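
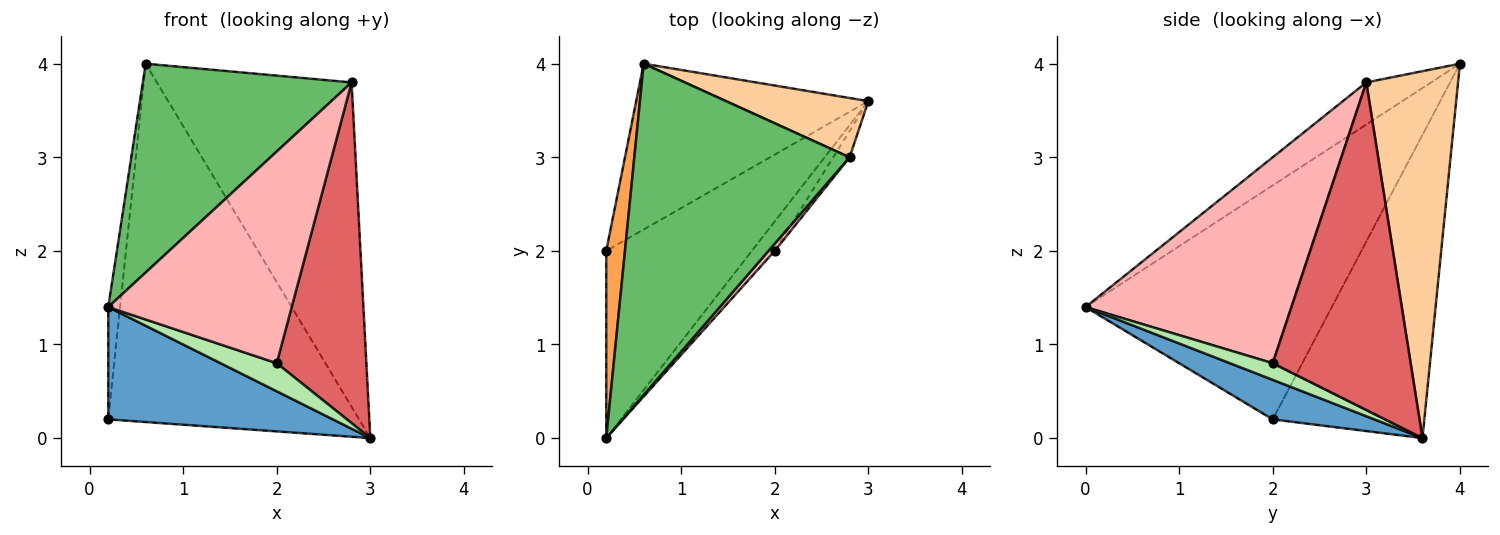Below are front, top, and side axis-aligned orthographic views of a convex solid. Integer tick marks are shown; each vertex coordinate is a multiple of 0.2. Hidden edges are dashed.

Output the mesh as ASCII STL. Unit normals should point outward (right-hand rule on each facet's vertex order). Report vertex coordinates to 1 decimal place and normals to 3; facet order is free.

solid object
 facet normal 0.227 -0.501 -0.835
  outer loop
   vertex 0.2 0.0 1.4
   vertex 0.2 2.0 0.2
   vertex 3.0 3.6 0.0
  endloop
 endfacet
 facet normal -0.481 0.796 -0.368
  outer loop
   vertex 0.6 4.0 4.0
   vertex 3.0 3.6 0.0
   vertex 0.2 2.0 0.2
  endloop
 endfacet
 facet normal -0.996 0.048 0.080
  outer loop
   vertex 0.6 4.0 4.0
   vertex 0.2 2.0 0.2
   vertex 0.2 0.0 1.4
  endloop
 endfacet
 facet normal 0.421 0.893 0.163
  outer loop
   vertex 2.8 3.0 3.8
   vertex 3.0 3.6 0.0
   vertex 0.6 4.0 4.0
  endloop
 endfacet
 facet normal -0.163 -0.526 0.835
  outer loop
   vertex 2.8 3.0 3.8
   vertex 0.6 4.0 4.0
   vertex 0.2 0.0 1.4
  endloop
 endfacet
 facet normal 0.466 -0.611 -0.640
  outer loop
   vertex 2.0 2.0 0.8
   vertex 0.2 0.0 1.4
   vertex 3.0 3.6 0.0
  endloop
 endfacet
 facet normal 0.838 -0.545 -0.042
  outer loop
   vertex 2.0 2.0 0.8
   vertex 3.0 3.6 0.0
   vertex 2.8 3.0 3.8
  endloop
 endfacet
 facet normal 0.746 -0.665 0.023
  outer loop
   vertex 2.0 2.0 0.8
   vertex 2.8 3.0 3.8
   vertex 0.2 0.0 1.4
  endloop
 endfacet
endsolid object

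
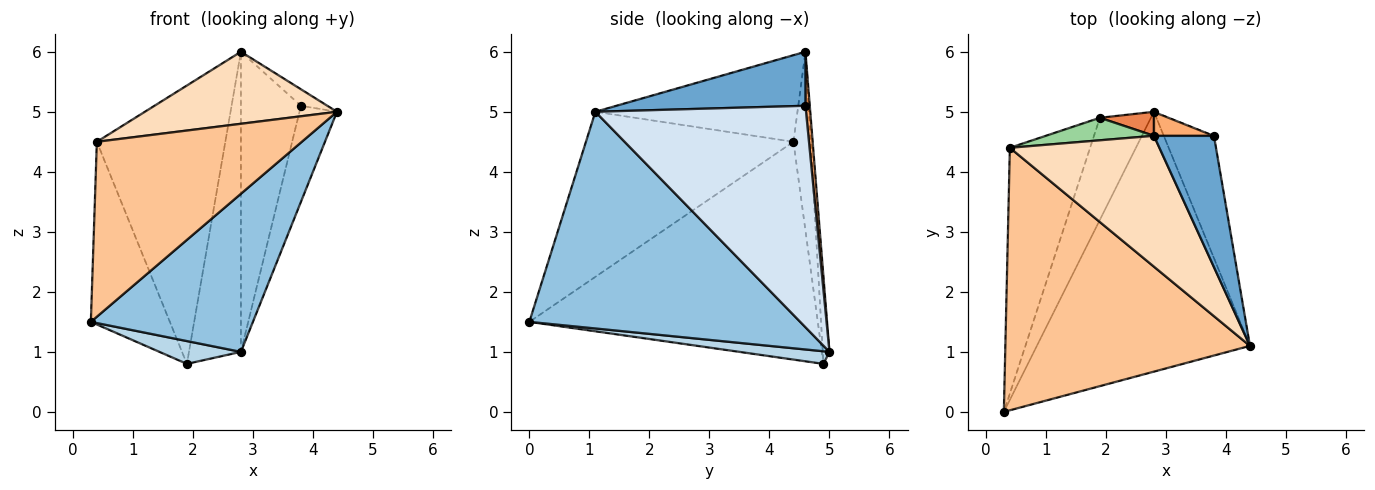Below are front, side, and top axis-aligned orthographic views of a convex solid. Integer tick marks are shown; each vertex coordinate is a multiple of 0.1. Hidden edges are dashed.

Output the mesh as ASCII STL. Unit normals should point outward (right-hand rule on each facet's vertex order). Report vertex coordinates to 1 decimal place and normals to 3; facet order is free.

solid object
 facet normal 0.666 0.093 0.740
  outer loop
   vertex 3.8 4.6 5.1
   vertex 2.8 4.6 6.0
   vertex 4.4 1.1 5.0
  endloop
 endfacet
 facet normal 0.656 -0.392 -0.645
  outer loop
   vertex 2.8 5.0 1.0
   vertex 4.4 1.1 5.0
   vertex 0.3 0.0 1.5
  endloop
 endfacet
 facet normal 0.234 -0.212 -0.949
  outer loop
   vertex 2.8 5.0 1.0
   vertex 0.3 0.0 1.5
   vertex 1.9 4.9 0.8
  endloop
 endfacet
 facet normal 0.961 0.171 -0.218
  outer loop
   vertex 2.8 5.0 1.0
   vertex 3.8 4.6 5.1
   vertex 4.4 1.1 5.0
  endloop
 endfacet
 facet normal -0.127 0.989 0.079
  outer loop
   vertex 2.8 5.0 1.0
   vertex 1.9 4.9 0.8
   vertex 2.8 4.6 6.0
  endloop
 endfacet
 facet normal 0.072 0.994 0.080
  outer loop
   vertex 2.8 5.0 1.0
   vertex 2.8 4.6 6.0
   vertex 3.8 4.6 5.1
  endloop
 endfacet
 facet normal -0.490 -0.484 0.726
  outer loop
   vertex 0.4 4.4 4.5
   vertex 0.3 0.0 1.5
   vertex 4.4 1.1 5.0
  endloop
 endfacet
 facet normal -0.452 -0.430 0.781
  outer loop
   vertex 0.4 4.4 4.5
   vertex 4.4 1.1 5.0
   vertex 2.8 4.6 6.0
  endloop
 endfacet
 facet normal -0.909 0.249 -0.335
  outer loop
   vertex 0.4 4.4 4.5
   vertex 1.9 4.9 0.8
   vertex 0.3 0.0 1.5
  endloop
 endfacet
 facet normal -0.132 0.988 0.080
  outer loop
   vertex 0.4 4.4 4.5
   vertex 2.8 4.6 6.0
   vertex 1.9 4.9 0.8
  endloop
 endfacet
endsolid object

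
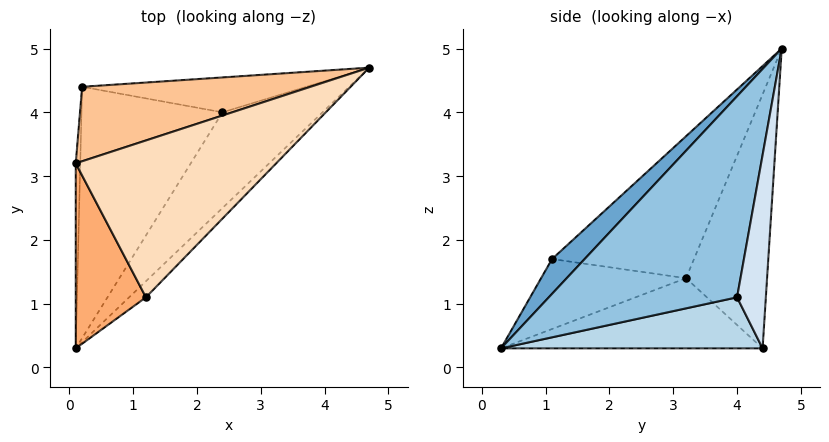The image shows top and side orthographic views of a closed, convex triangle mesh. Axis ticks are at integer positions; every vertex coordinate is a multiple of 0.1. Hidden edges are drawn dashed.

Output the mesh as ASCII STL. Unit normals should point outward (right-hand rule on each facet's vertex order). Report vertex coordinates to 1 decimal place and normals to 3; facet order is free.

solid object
 facet normal 0.813 -0.430 -0.393
  outer loop
   vertex 1.2 1.1 1.7
   vertex 0.1 0.3 0.3
   vertex 4.7 4.7 5.0
  endloop
 endfacet
 facet normal 0.813 -0.418 -0.405
  outer loop
   vertex 2.4 4.0 1.1
   vertex 4.7 4.7 5.0
   vertex 0.1 0.3 0.3
  endloop
 endfacet
 facet normal 0.340 -0.008 -0.940
  outer loop
   vertex 2.4 4.0 1.1
   vertex 0.1 0.3 0.3
   vertex 0.2 4.4 0.3
  endloop
 endfacet
 facet normal 0.283 0.901 -0.329
  outer loop
   vertex 2.4 4.0 1.1
   vertex 0.2 4.4 0.3
   vertex 4.7 4.7 5.0
  endloop
 endfacet
 facet normal -0.998 0.024 -0.064
  outer loop
   vertex 0.1 3.2 1.4
   vertex 0.2 4.4 0.3
   vertex 0.1 0.3 0.3
  endloop
 endfacet
 facet normal -0.682 -0.259 0.684
  outer loop
   vertex 0.1 3.2 1.4
   vertex 0.1 0.3 0.3
   vertex 1.2 1.1 1.7
  endloop
 endfacet
 facet normal -0.616 0.559 0.554
  outer loop
   vertex 0.1 3.2 1.4
   vertex 4.7 4.7 5.0
   vertex 0.2 4.4 0.3
  endloop
 endfacet
 facet normal -0.568 -0.183 0.802
  outer loop
   vertex 0.1 3.2 1.4
   vertex 1.2 1.1 1.7
   vertex 4.7 4.7 5.0
  endloop
 endfacet
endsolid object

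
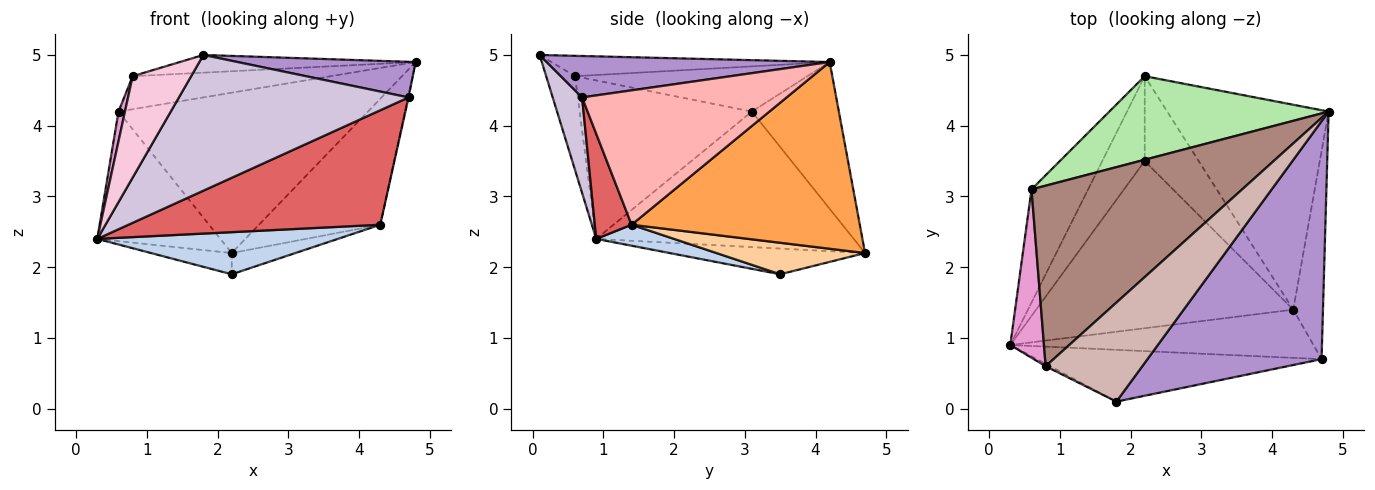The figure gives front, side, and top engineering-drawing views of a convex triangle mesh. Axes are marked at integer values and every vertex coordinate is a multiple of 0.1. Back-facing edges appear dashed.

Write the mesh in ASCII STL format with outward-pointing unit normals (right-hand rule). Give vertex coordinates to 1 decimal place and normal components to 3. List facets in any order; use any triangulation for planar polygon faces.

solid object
 facet normal -0.506 0.209 -0.837
  outer loop
   vertex 2.2 3.5 1.9
   vertex 0.3 0.9 2.4
   vertex 2.2 4.7 2.2
  endloop
 endfacet
 facet normal 0.079 -0.243 -0.967
  outer loop
   vertex 4.3 1.4 2.6
   vertex 0.3 0.9 2.4
   vertex 2.2 3.5 1.9
  endloop
 endfacet
 facet normal 0.702 0.373 -0.607
  outer loop
   vertex 4.3 1.4 2.6
   vertex 2.2 4.7 2.2
   vertex 4.8 4.2 4.9
  endloop
 endfacet
 facet normal 0.493 0.211 -0.844
  outer loop
   vertex 4.3 1.4 2.6
   vertex 2.2 3.5 1.9
   vertex 2.2 4.7 2.2
  endloop
 endfacet
 facet normal -0.844 0.404 -0.353
  outer loop
   vertex 0.6 3.1 4.2
   vertex 2.2 4.7 2.2
   vertex 0.3 0.9 2.4
  endloop
 endfacet
 facet normal -0.295 0.847 0.441
  outer loop
   vertex 0.6 3.1 4.2
   vertex 4.8 4.2 4.9
   vertex 2.2 4.7 2.2
  endloop
 endfacet
 facet normal 0.133 -0.913 -0.385
  outer loop
   vertex 4.7 0.7 4.4
   vertex 0.3 0.9 2.4
   vertex 4.3 1.4 2.6
  endloop
 endfacet
 facet normal 0.976 0.003 -0.216
  outer loop
   vertex 4.7 0.7 4.4
   vertex 4.3 1.4 2.6
   vertex 4.8 4.2 4.9
  endloop
 endfacet
 facet normal 0.229 -0.144 0.963
  outer loop
   vertex 1.8 0.1 5.0
   vertex 4.7 0.7 4.4
   vertex 4.8 4.2 4.9
  endloop
 endfacet
 facet normal 0.119 -0.928 -0.354
  outer loop
   vertex 1.8 0.1 5.0
   vertex 0.3 0.9 2.4
   vertex 4.7 0.7 4.4
  endloop
 endfacet
 facet normal -0.207 0.176 0.962
  outer loop
   vertex 0.8 0.6 4.7
   vertex 4.8 4.2 4.9
   vertex 0.6 3.1 4.2
  endloop
 endfacet
 facet normal -0.203 0.172 0.964
  outer loop
   vertex 0.8 0.6 4.7
   vertex 1.8 0.1 5.0
   vertex 4.8 4.2 4.9
  endloop
 endfacet
 facet normal -0.978 -0.037 0.208
  outer loop
   vertex 0.8 0.6 4.7
   vertex 0.6 3.1 4.2
   vertex 0.3 0.9 2.4
  endloop
 endfacet
 facet normal -0.442 -0.897 -0.021
  outer loop
   vertex 0.8 0.6 4.7
   vertex 0.3 0.9 2.4
   vertex 1.8 0.1 5.0
  endloop
 endfacet
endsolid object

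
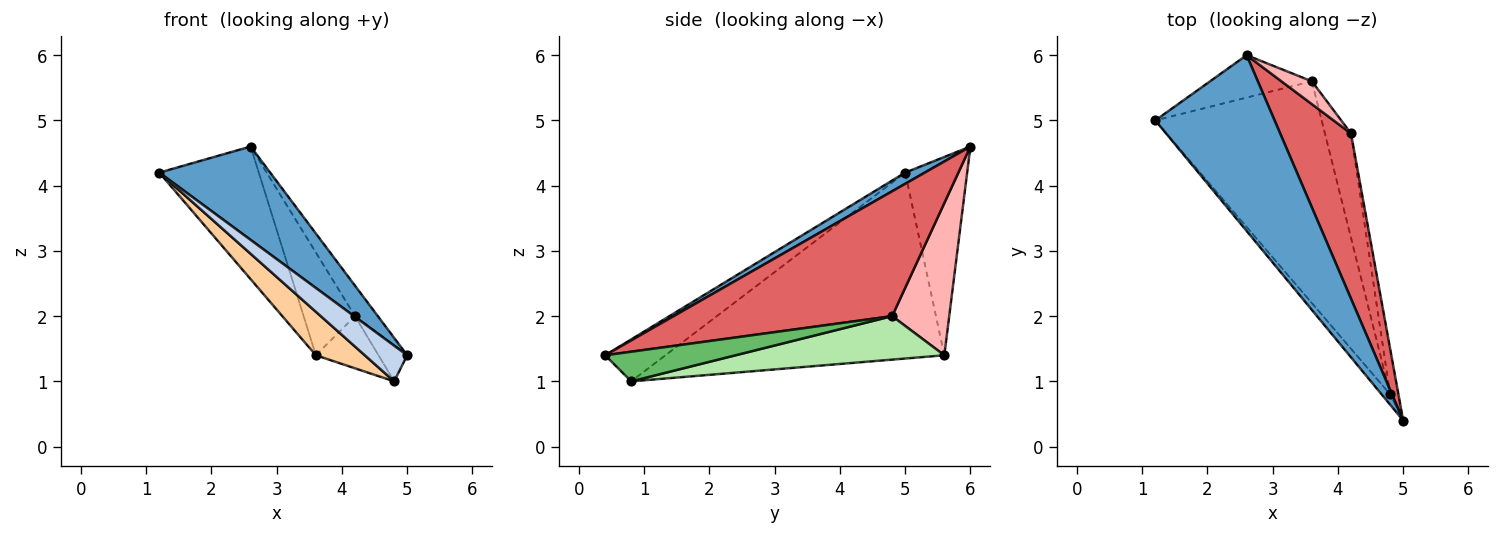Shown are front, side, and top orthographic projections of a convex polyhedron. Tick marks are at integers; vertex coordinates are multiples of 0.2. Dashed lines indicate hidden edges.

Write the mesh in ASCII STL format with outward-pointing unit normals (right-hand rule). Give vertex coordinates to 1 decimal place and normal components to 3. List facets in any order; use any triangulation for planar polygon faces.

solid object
 facet normal 0.083 -0.468 0.880
  outer loop
   vertex 2.6 6.0 4.6
   vertex 1.2 5.0 4.2
   vertex 5.0 0.4 1.4
  endloop
 endfacet
 facet normal -0.807 -0.567 -0.164
  outer loop
   vertex 4.8 0.8 1.0
   vertex 5.0 0.4 1.4
   vertex 1.2 5.0 4.2
  endloop
 endfacet
 facet normal -0.510 0.819 -0.262
  outer loop
   vertex 3.6 5.6 1.4
   vertex 1.2 5.0 4.2
   vertex 2.6 6.0 4.6
  endloop
 endfacet
 facet normal -0.739 -0.130 -0.661
  outer loop
   vertex 3.6 5.6 1.4
   vertex 4.8 0.8 1.0
   vertex 1.2 5.0 4.2
  endloop
 endfacet
 facet normal 0.942 0.207 -0.264
  outer loop
   vertex 4.2 4.8 2.0
   vertex 5.0 0.4 1.4
   vertex 4.8 0.8 1.0
  endloop
 endfacet
 facet normal 0.830 0.249 -0.498
  outer loop
   vertex 4.2 4.8 2.0
   vertex 4.8 0.8 1.0
   vertex 3.6 5.6 1.4
  endloop
 endfacet
 facet normal 0.866 0.091 0.491
  outer loop
   vertex 4.2 4.8 2.0
   vertex 2.6 6.0 4.6
   vertex 5.0 0.4 1.4
  endloop
 endfacet
 facet normal 0.735 0.662 0.147
  outer loop
   vertex 4.2 4.8 2.0
   vertex 3.6 5.6 1.4
   vertex 2.6 6.0 4.6
  endloop
 endfacet
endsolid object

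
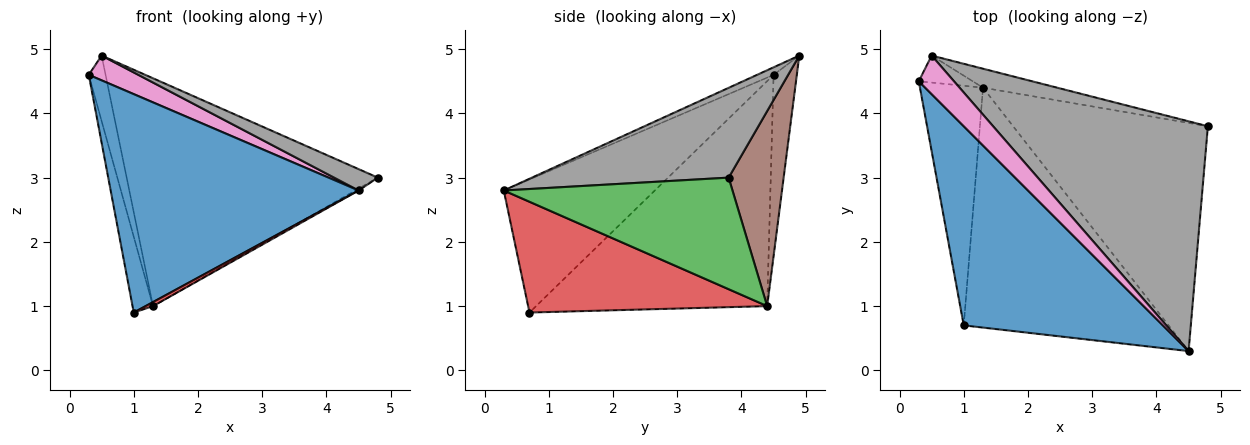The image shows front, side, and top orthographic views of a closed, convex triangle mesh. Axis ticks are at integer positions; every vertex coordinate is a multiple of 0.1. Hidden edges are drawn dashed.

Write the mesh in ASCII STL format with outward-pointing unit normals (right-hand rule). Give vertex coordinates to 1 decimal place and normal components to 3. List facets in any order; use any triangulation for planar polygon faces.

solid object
 facet normal -0.411 -0.674 0.614
  outer loop
   vertex 4.5 0.3 2.8
   vertex 0.3 4.5 4.6
   vertex 1.0 0.7 0.9
  endloop
 endfacet
 facet normal -0.959 0.085 -0.269
  outer loop
   vertex 1.3 4.4 1.0
   vertex 1.0 0.7 0.9
   vertex 0.3 4.5 4.6
  endloop
 endfacet
 facet normal 0.497 0.007 -0.868
  outer loop
   vertex 1.3 4.4 1.0
   vertex 4.8 3.8 3.0
   vertex 4.5 0.3 2.8
  endloop
 endfacet
 facet normal 0.476 -0.015 -0.879
  outer loop
   vertex 1.3 4.4 1.0
   vertex 4.5 0.3 2.8
   vertex 1.0 0.7 0.9
  endloop
 endfacet
 facet normal -0.788 0.570 -0.235
  outer loop
   vertex 0.5 4.9 4.9
   vertex 1.3 4.4 1.0
   vertex 0.3 4.5 4.6
  endloop
 endfacet
 facet normal 0.213 0.974 -0.081
  outer loop
   vertex 0.5 4.9 4.9
   vertex 4.8 3.8 3.0
   vertex 1.3 4.4 1.0
  endloop
 endfacet
 facet normal -0.177 -0.532 0.828
  outer loop
   vertex 0.5 4.9 4.9
   vertex 0.3 4.5 4.6
   vertex 4.5 0.3 2.8
  endloop
 endfacet
 facet normal 0.384 -0.085 0.919
  outer loop
   vertex 0.5 4.9 4.9
   vertex 4.5 0.3 2.8
   vertex 4.8 3.8 3.0
  endloop
 endfacet
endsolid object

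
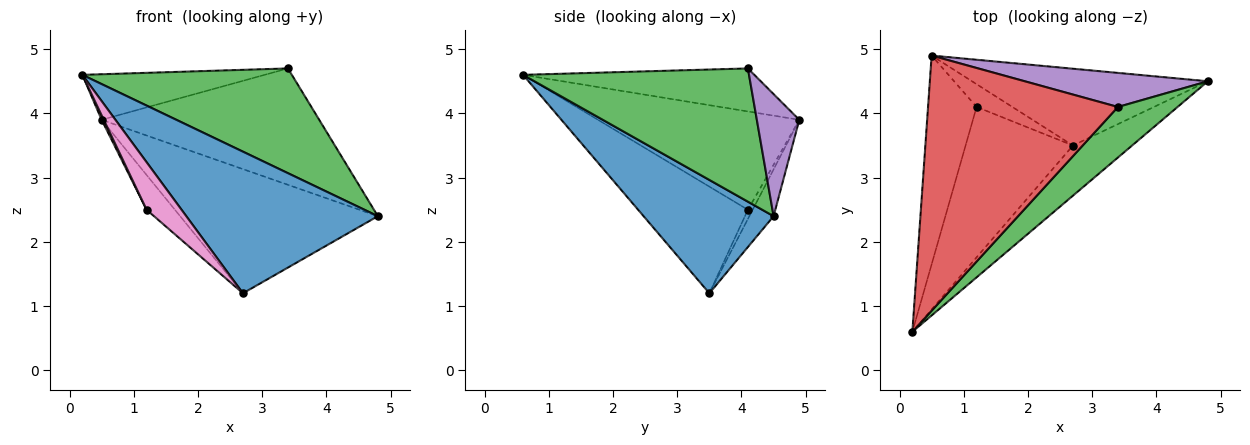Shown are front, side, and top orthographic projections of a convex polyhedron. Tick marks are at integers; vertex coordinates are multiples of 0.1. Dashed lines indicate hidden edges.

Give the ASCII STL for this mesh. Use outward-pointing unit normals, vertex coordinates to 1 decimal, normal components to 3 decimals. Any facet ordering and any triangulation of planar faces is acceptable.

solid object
 facet normal 0.539 -0.794 -0.281
  outer loop
   vertex 2.7 3.5 1.2
   vertex 4.8 4.5 2.4
   vertex 0.2 0.6 4.6
  endloop
 endfacet
 facet normal -0.104 0.846 -0.523
  outer loop
   vertex 2.7 3.5 1.2
   vertex 0.5 4.9 3.9
   vertex 4.8 4.5 2.4
  endloop
 endfacet
 facet normal 0.697 -0.646 0.312
  outer loop
   vertex 3.4 4.1 4.7
   vertex 0.2 0.6 4.6
   vertex 4.8 4.5 2.4
  endloop
 endfacet
 facet normal -0.218 0.172 0.961
  outer loop
   vertex 3.4 4.1 4.7
   vertex 0.5 4.9 3.9
   vertex 0.2 0.6 4.6
  endloop
 endfacet
 facet normal 0.184 0.943 0.276
  outer loop
   vertex 3.4 4.1 4.7
   vertex 4.8 4.5 2.4
   vertex 0.5 4.9 3.9
  endloop
 endfacet
 facet normal -0.897 -0.010 -0.443
  outer loop
   vertex 1.2 4.1 2.5
   vertex 0.2 0.6 4.6
   vertex 0.5 4.9 3.9
  endloop
 endfacet
 facet normal -0.688 -0.219 -0.692
  outer loop
   vertex 1.2 4.1 2.5
   vertex 2.7 3.5 1.2
   vertex 0.2 0.6 4.6
  endloop
 endfacet
 facet normal -0.139 0.828 -0.543
  outer loop
   vertex 1.2 4.1 2.5
   vertex 0.5 4.9 3.9
   vertex 2.7 3.5 1.2
  endloop
 endfacet
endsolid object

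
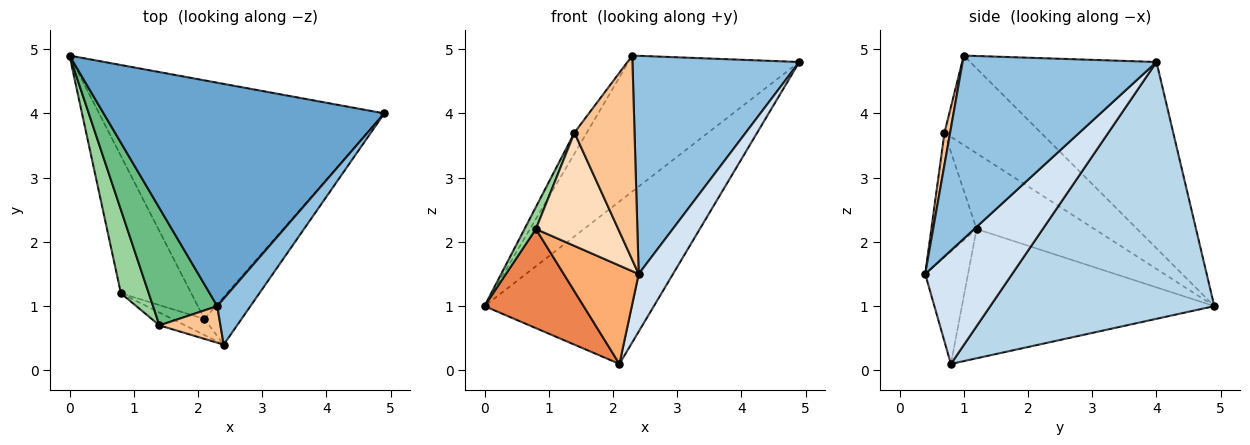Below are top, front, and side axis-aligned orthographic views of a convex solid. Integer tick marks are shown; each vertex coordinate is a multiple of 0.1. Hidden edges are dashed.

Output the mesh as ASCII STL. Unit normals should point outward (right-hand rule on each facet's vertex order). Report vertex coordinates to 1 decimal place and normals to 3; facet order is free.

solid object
 facet normal -0.493 0.452 0.743
  outer loop
   vertex 2.3 1.0 4.9
   vertex 4.9 4.0 4.8
   vertex 0.0 4.9 1.0
  endloop
 endfacet
 facet normal 0.751 -0.646 0.136
  outer loop
   vertex 2.3 1.0 4.9
   vertex 2.4 0.4 1.5
   vertex 4.9 4.0 4.8
  endloop
 endfacet
 facet normal 0.597 0.451 -0.663
  outer loop
   vertex 2.1 0.8 0.1
   vertex 0.0 4.9 1.0
   vertex 4.9 4.0 4.8
  endloop
 endfacet
 facet normal 0.890 -0.351 -0.291
  outer loop
   vertex 2.1 0.8 0.1
   vertex 4.9 4.0 4.8
   vertex 2.4 0.4 1.5
  endloop
 endfacet
 facet normal -0.830 -0.326 -0.452
  outer loop
   vertex 2.1 0.8 0.1
   vertex 0.8 1.2 2.2
   vertex 0.0 4.9 1.0
  endloop
 endfacet
 facet normal -0.491 -0.860 -0.140
  outer loop
   vertex 2.1 0.8 0.1
   vertex 2.4 0.4 1.5
   vertex 0.8 1.2 2.2
  endloop
 endfacet
 facet normal 0.092 -0.980 0.176
  outer loop
   vertex 1.4 0.7 3.7
   vertex 2.4 0.4 1.5
   vertex 2.3 1.0 4.9
  endloop
 endfacet
 facet normal -0.479 -0.872 -0.099
  outer loop
   vertex 1.4 0.7 3.7
   vertex 0.8 1.2 2.2
   vertex 2.4 0.4 1.5
  endloop
 endfacet
 facet normal -0.808 0.104 0.580
  outer loop
   vertex 1.4 0.7 3.7
   vertex 2.3 1.0 4.9
   vertex 0.0 4.9 1.0
  endloop
 endfacet
 facet normal -0.935 -0.091 0.344
  outer loop
   vertex 1.4 0.7 3.7
   vertex 0.0 4.9 1.0
   vertex 0.8 1.2 2.2
  endloop
 endfacet
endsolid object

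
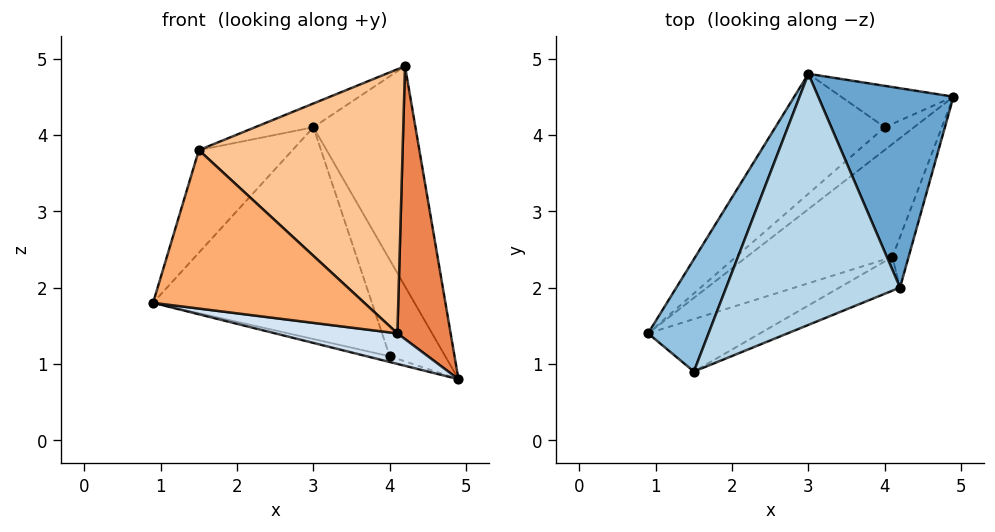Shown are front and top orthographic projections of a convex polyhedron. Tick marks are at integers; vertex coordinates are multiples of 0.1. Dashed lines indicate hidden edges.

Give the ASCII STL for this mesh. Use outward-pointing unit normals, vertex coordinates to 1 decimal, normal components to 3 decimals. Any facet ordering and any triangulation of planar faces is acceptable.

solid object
 facet normal 0.789 0.456 0.413
  outer loop
   vertex 3.0 4.8 4.1
   vertex 4.2 2.0 4.9
   vertex 4.9 4.5 0.8
  endloop
 endfacet
 facet normal -0.885 0.314 0.344
  outer loop
   vertex 1.5 0.9 3.8
   vertex 3.0 4.8 4.1
   vertex 0.9 1.4 1.8
  endloop
 endfacet
 facet normal -0.406 0.086 0.910
  outer loop
   vertex 1.5 0.9 3.8
   vertex 4.2 2.0 4.9
   vertex 3.0 4.8 4.1
  endloop
 endfacet
 facet normal -0.039 -0.261 -0.965
  outer loop
   vertex 4.1 2.4 1.4
   vertex 0.9 1.4 1.8
   vertex 4.9 4.5 0.8
  endloop
 endfacet
 facet normal 0.926 -0.372 -0.069
  outer loop
   vertex 4.1 2.4 1.4
   vertex 4.9 4.5 0.8
   vertex 4.2 2.0 4.9
  endloop
 endfacet
 facet normal 0.249 -0.919 -0.305
  outer loop
   vertex 4.1 2.4 1.4
   vertex 1.5 0.9 3.8
   vertex 0.9 1.4 1.8
  endloop
 endfacet
 facet normal 0.415 -0.903 -0.115
  outer loop
   vertex 4.1 2.4 1.4
   vertex 4.2 2.0 4.9
   vertex 1.5 0.9 3.8
  endloop
 endfacet
 facet normal -0.396 0.224 -0.890
  outer loop
   vertex 4.0 4.1 1.1
   vertex 4.9 4.5 0.8
   vertex 0.9 1.4 1.8
  endloop
 endfacet
 facet normal -0.656 0.657 -0.372
  outer loop
   vertex 4.0 4.1 1.1
   vertex 0.9 1.4 1.8
   vertex 3.0 4.8 4.1
  endloop
 endfacet
 facet normal -0.475 0.809 -0.347
  outer loop
   vertex 4.0 4.1 1.1
   vertex 3.0 4.8 4.1
   vertex 4.9 4.5 0.8
  endloop
 endfacet
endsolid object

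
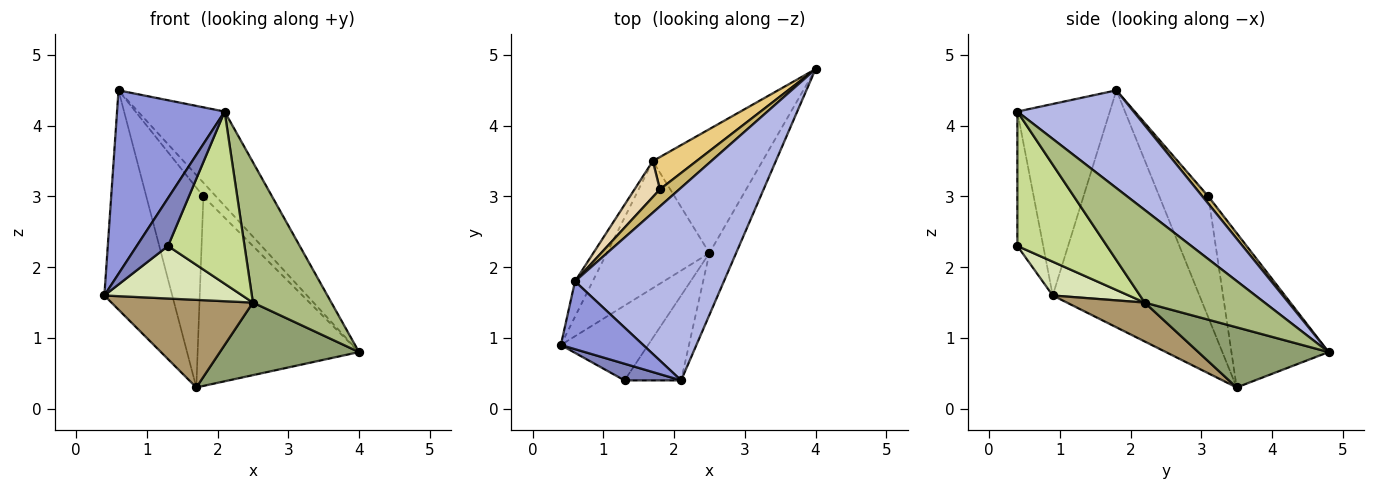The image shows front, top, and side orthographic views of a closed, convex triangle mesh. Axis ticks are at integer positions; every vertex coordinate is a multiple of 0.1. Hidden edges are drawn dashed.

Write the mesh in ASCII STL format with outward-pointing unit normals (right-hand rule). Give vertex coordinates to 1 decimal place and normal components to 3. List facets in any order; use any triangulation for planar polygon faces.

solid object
 facet normal -0.905 0.419 -0.068
  outer loop
   vertex 1.7 3.5 0.3
   vertex 0.4 0.9 1.6
   vertex 0.6 1.8 4.5
  endloop
 endfacet
 facet normal -0.615 -0.745 0.259
  outer loop
   vertex 2.1 0.4 4.2
   vertex 0.4 0.9 1.6
   vertex 1.3 0.4 2.3
  endloop
 endfacet
 facet normal -0.628 -0.730 0.270
  outer loop
   vertex 2.1 0.4 4.2
   vertex 0.6 1.8 4.5
   vertex 0.4 0.9 1.6
  endloop
 endfacet
 facet normal 0.508 0.379 0.774
  outer loop
   vertex 2.1 0.4 4.2
   vertex 4.0 4.8 0.8
   vertex 0.6 1.8 4.5
  endloop
 endfacet
 facet normal 0.428 -0.457 -0.780
  outer loop
   vertex 2.5 2.2 1.5
   vertex 1.7 3.5 0.3
   vertex 4.0 4.8 0.8
  endloop
 endfacet
 facet normal 0.813 -0.532 -0.234
  outer loop
   vertex 2.5 2.2 1.5
   vertex 4.0 4.8 0.8
   vertex 2.1 0.4 4.2
  endloop
 endfacet
 facet normal 0.724 -0.618 -0.305
  outer loop
   vertex 2.5 2.2 1.5
   vertex 2.1 0.4 4.2
   vertex 1.3 0.4 2.3
  endloop
 endfacet
 facet normal 0.302 -0.548 -0.780
  outer loop
   vertex 2.5 2.2 1.5
   vertex 1.3 0.4 2.3
   vertex 0.4 0.9 1.6
  endloop
 endfacet
 facet normal 0.298 -0.542 -0.786
  outer loop
   vertex 2.5 2.2 1.5
   vertex 0.4 0.9 1.6
   vertex 1.7 3.5 0.3
  endloop
 endfacet
 facet normal 0.283 0.601 0.747
  outer loop
   vertex 1.8 3.1 3.0
   vertex 0.6 1.8 4.5
   vertex 4.0 4.8 0.8
  endloop
 endfacet
 facet normal -0.511 0.848 0.144
  outer loop
   vertex 1.8 3.1 3.0
   vertex 4.0 4.8 0.8
   vertex 1.7 3.5 0.3
  endloop
 endfacet
 facet normal -0.645 0.752 0.135
  outer loop
   vertex 1.8 3.1 3.0
   vertex 1.7 3.5 0.3
   vertex 0.6 1.8 4.5
  endloop
 endfacet
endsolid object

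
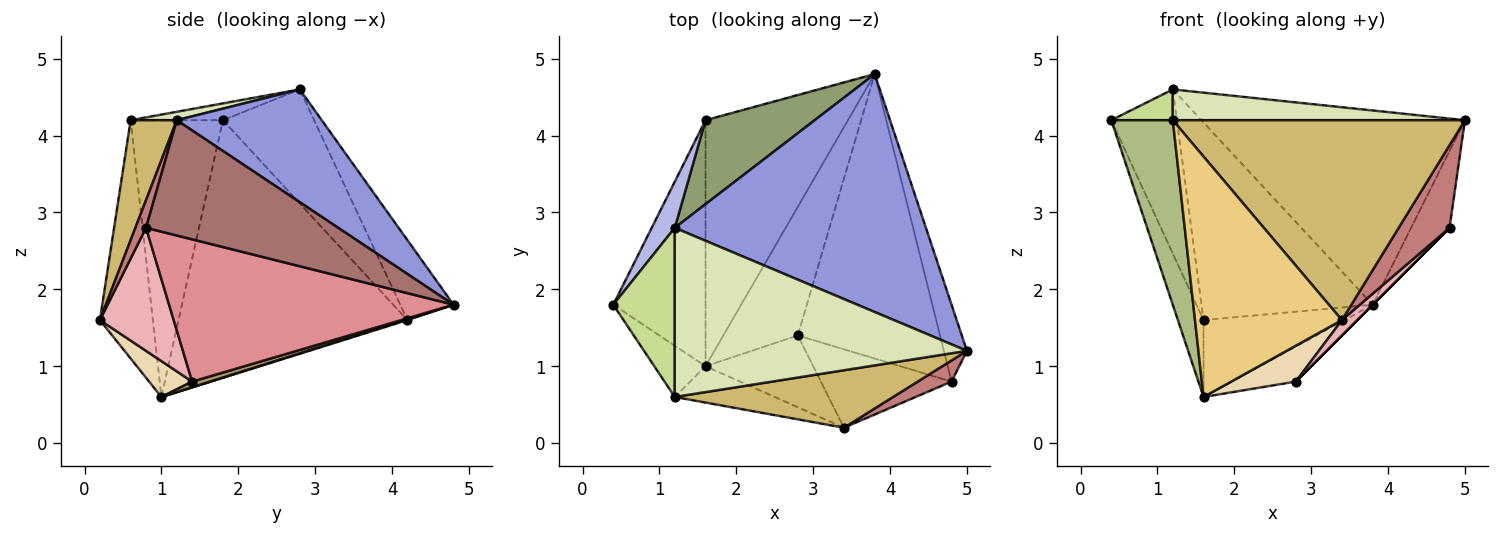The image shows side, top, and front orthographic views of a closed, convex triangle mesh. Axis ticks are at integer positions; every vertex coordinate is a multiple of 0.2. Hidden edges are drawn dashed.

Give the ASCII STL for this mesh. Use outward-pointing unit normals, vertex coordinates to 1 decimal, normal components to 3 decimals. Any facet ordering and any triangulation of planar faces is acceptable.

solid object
 facet normal -0.936 0.105 -0.335
  outer loop
   vertex 1.6 4.2 1.6
   vertex 1.6 1.0 0.6
   vertex 0.4 1.8 4.2
  endloop
 endfacet
 facet normal 0.005 0.298 -0.954
  outer loop
   vertex 1.6 4.2 1.6
   vertex 3.8 4.8 1.8
   vertex 1.6 1.0 0.6
  endloop
 endfacet
 facet normal 0.329 0.597 0.732
  outer loop
   vertex 1.2 2.8 4.6
   vertex 5.0 1.2 4.2
   vertex 3.8 4.8 1.8
  endloop
 endfacet
 facet normal -0.801 0.576 0.162
  outer loop
   vertex 1.2 2.8 4.6
   vertex 1.6 4.2 1.6
   vertex 0.4 1.8 4.2
  endloop
 endfacet
 facet normal -0.275 0.885 0.376
  outer loop
   vertex 1.2 2.8 4.6
   vertex 3.8 4.8 1.8
   vertex 1.6 4.2 1.6
  endloop
 endfacet
 facet normal -0.822 -0.548 -0.152
  outer loop
   vertex 1.2 0.6 4.2
   vertex 0.4 1.8 4.2
   vertex 1.6 1.0 0.6
  endloop
 endfacet
 facet normal -0.259 -0.173 0.950
  outer loop
   vertex 1.2 0.6 4.2
   vertex 1.2 2.8 4.6
   vertex 0.4 1.8 4.2
  endloop
 endfacet
 facet normal 0.028 -0.179 0.983
  outer loop
   vertex 1.2 0.6 4.2
   vertex 5.0 1.2 4.2
   vertex 1.2 2.8 4.6
  endloop
 endfacet
 facet normal 0.073 0.262 -0.962
  outer loop
   vertex 2.8 1.4 0.8
   vertex 1.6 1.0 0.6
   vertex 3.8 4.8 1.8
  endloop
 endfacet
 facet normal 0.150 -0.950 0.273
  outer loop
   vertex 3.4 0.2 1.6
   vertex 5.0 1.2 4.2
   vertex 1.2 0.6 4.2
  endloop
 endfacet
 facet normal -0.336 -0.931 -0.141
  outer loop
   vertex 3.4 0.2 1.6
   vertex 1.2 0.6 4.2
   vertex 1.6 1.0 0.6
  endloop
 endfacet
 facet normal 0.286 -0.429 -0.857
  outer loop
   vertex 3.4 0.2 1.6
   vertex 1.6 1.0 0.6
   vertex 2.8 1.4 0.8
  endloop
 endfacet
 facet normal 0.962 0.192 -0.192
  outer loop
   vertex 4.8 0.8 2.8
   vertex 3.8 4.8 1.8
   vertex 5.0 1.2 4.2
  endloop
 endfacet
 facet normal 0.199 -0.949 0.243
  outer loop
   vertex 4.8 0.8 2.8
   vertex 5.0 1.2 4.2
   vertex 3.4 0.2 1.6
  endloop
 endfacet
 facet normal 0.707 0.000 -0.707
  outer loop
   vertex 4.8 0.8 2.8
   vertex 2.8 1.4 0.8
   vertex 3.8 4.8 1.8
  endloop
 endfacet
 facet normal 0.678 -0.141 -0.721
  outer loop
   vertex 4.8 0.8 2.8
   vertex 3.4 0.2 1.6
   vertex 2.8 1.4 0.8
  endloop
 endfacet
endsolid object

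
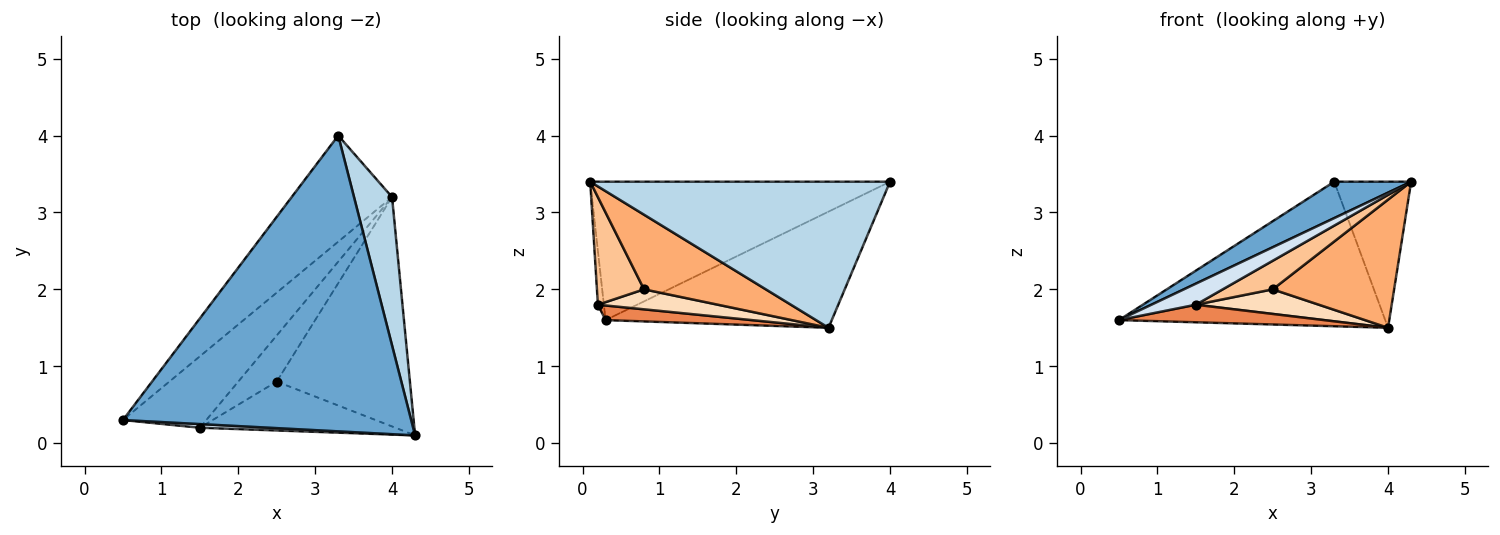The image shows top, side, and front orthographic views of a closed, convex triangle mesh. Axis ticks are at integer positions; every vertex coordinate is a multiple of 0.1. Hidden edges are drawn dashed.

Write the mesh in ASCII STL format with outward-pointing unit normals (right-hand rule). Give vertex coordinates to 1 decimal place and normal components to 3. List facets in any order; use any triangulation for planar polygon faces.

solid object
 facet normal -0.430 -0.110 0.896
  outer loop
   vertex 3.3 4.0 3.4
   vertex 0.5 0.3 1.6
   vertex 4.3 0.1 3.4
  endloop
 endfacet
 facet normal -0.565 0.665 -0.488
  outer loop
   vertex 4.0 3.2 1.5
   vertex 0.5 0.3 1.6
   vertex 3.3 4.0 3.4
  endloop
 endfacet
 facet normal 0.939 0.241 0.245
  outer loop
   vertex 4.0 3.2 1.5
   vertex 3.3 4.0 3.4
   vertex 4.3 0.1 3.4
  endloop
 endfacet
 facet normal -0.131 -0.977 0.169
  outer loop
   vertex 1.5 0.2 1.8
   vertex 4.3 0.1 3.4
   vertex 0.5 0.3 1.6
  endloop
 endfacet
 facet normal 0.168 -0.236 -0.957
  outer loop
   vertex 1.5 0.2 1.8
   vertex 0.5 0.3 1.6
   vertex 4.0 3.2 1.5
  endloop
 endfacet
 facet normal 0.440 -0.438 -0.784
  outer loop
   vertex 2.5 0.8 2.0
   vertex 4.0 3.2 1.5
   vertex 4.3 0.1 3.4
  endloop
 endfacet
 facet normal 0.429 -0.456 -0.780
  outer loop
   vertex 2.5 0.8 2.0
   vertex 4.3 0.1 3.4
   vertex 1.5 0.2 1.8
  endloop
 endfacet
 facet normal 0.417 -0.428 -0.802
  outer loop
   vertex 2.5 0.8 2.0
   vertex 1.5 0.2 1.8
   vertex 4.0 3.2 1.5
  endloop
 endfacet
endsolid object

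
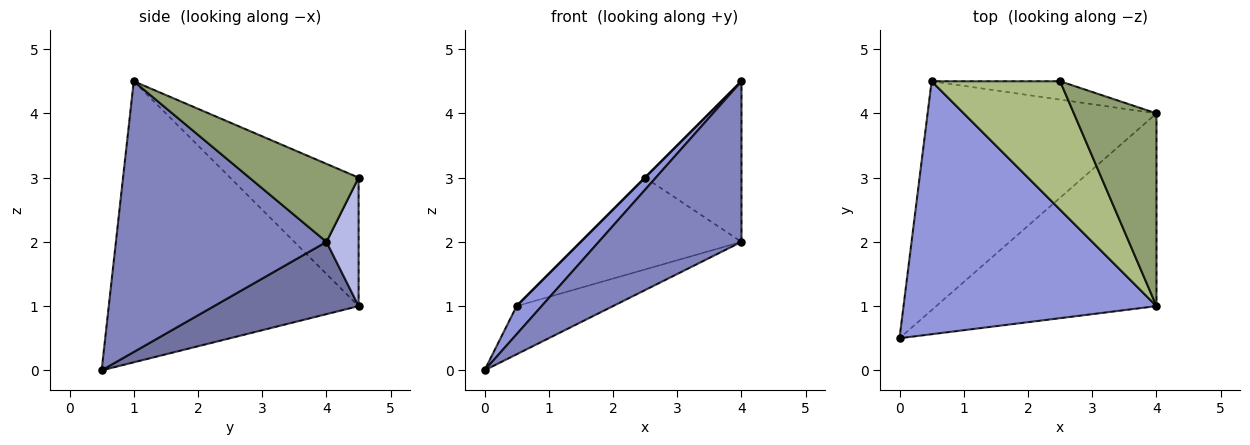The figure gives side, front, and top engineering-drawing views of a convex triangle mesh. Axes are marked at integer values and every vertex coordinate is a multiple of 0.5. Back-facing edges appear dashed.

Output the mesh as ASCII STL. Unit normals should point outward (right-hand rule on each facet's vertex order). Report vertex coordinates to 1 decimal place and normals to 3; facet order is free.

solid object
 facet normal 0.295 0.197 -0.935
  outer loop
   vertex 0.5 4.5 1.0
   vertex 4.0 4.0 2.0
   vertex 0.0 0.5 0.0
  endloop
 endfacet
 facet normal 0.687 -0.465 -0.559
  outer loop
   vertex 4.0 1.0 4.5
   vertex 0.0 0.5 0.0
   vertex 4.0 4.0 2.0
  endloop
 endfacet
 facet normal -0.741 -0.074 0.667
  outer loop
   vertex 4.0 1.0 4.5
   vertex 0.5 4.5 1.0
   vertex 0.0 0.5 0.0
  endloop
 endfacet
 facet normal 0.192 0.962 -0.192
  outer loop
   vertex 2.5 4.5 3.0
   vertex 4.0 4.0 2.0
   vertex 0.5 4.5 1.0
  endloop
 endfacet
 facet normal 0.587 0.518 0.622
  outer loop
   vertex 2.5 4.5 3.0
   vertex 4.0 1.0 4.5
   vertex 4.0 4.0 2.0
  endloop
 endfacet
 facet normal -0.707 0.000 0.707
  outer loop
   vertex 2.5 4.5 3.0
   vertex 0.5 4.5 1.0
   vertex 4.0 1.0 4.5
  endloop
 endfacet
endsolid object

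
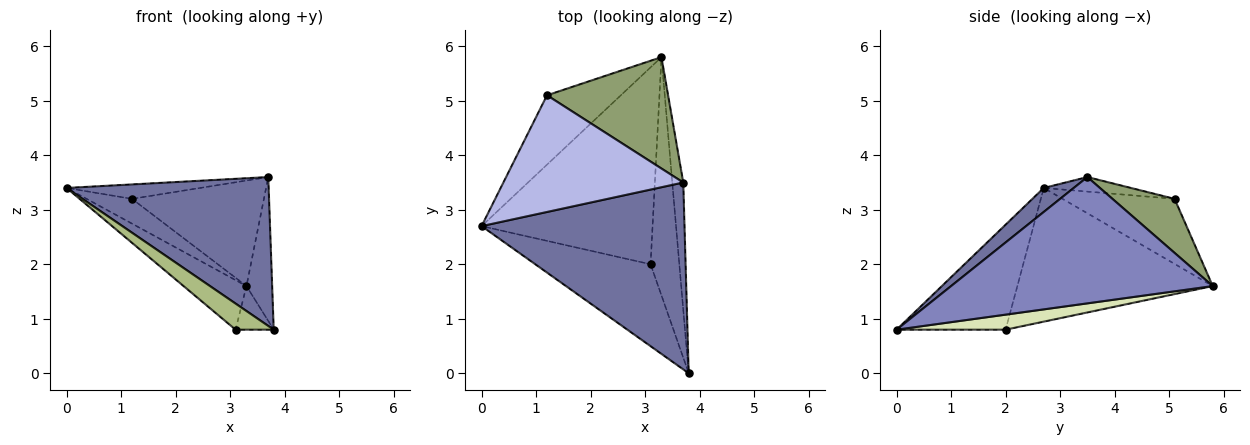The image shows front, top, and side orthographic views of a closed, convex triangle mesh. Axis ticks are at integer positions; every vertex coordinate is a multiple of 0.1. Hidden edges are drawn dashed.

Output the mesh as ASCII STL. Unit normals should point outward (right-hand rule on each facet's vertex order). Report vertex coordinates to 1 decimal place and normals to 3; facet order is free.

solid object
 facet normal 0.092 -0.620 0.779
  outer loop
   vertex 3.7 3.5 3.6
   vertex 0.0 2.7 3.4
   vertex 3.8 0.0 0.8
  endloop
 endfacet
 facet normal 0.991 0.097 -0.086
  outer loop
   vertex 3.7 3.5 3.6
   vertex 3.8 0.0 0.8
   vertex 3.3 5.8 1.6
  endloop
 endfacet
 facet normal -0.639 0.259 -0.725
  outer loop
   vertex 1.2 5.1 3.2
   vertex 3.3 5.8 1.6
   vertex 0.0 2.7 3.4
  endloop
 endfacet
 facet normal -0.080 0.122 0.989
  outer loop
   vertex 1.2 5.1 3.2
   vertex 0.0 2.7 3.4
   vertex 3.7 3.5 3.6
  endloop
 endfacet
 facet normal 0.308 0.654 0.691
  outer loop
   vertex 1.2 5.1 3.2
   vertex 3.7 3.5 3.6
   vertex 3.3 5.8 1.6
  endloop
 endfacet
 facet normal -0.655 -0.229 -0.720
  outer loop
   vertex 3.1 2.0 0.8
   vertex 3.8 0.0 0.8
   vertex 0.0 2.7 3.4
  endloop
 endfacet
 facet normal -0.604 0.194 -0.773
  outer loop
   vertex 3.1 2.0 0.8
   vertex 0.0 2.7 3.4
   vertex 3.3 5.8 1.6
  endloop
 endfacet
 facet normal 0.457 0.160 -0.875
  outer loop
   vertex 3.1 2.0 0.8
   vertex 3.3 5.8 1.6
   vertex 3.8 0.0 0.8
  endloop
 endfacet
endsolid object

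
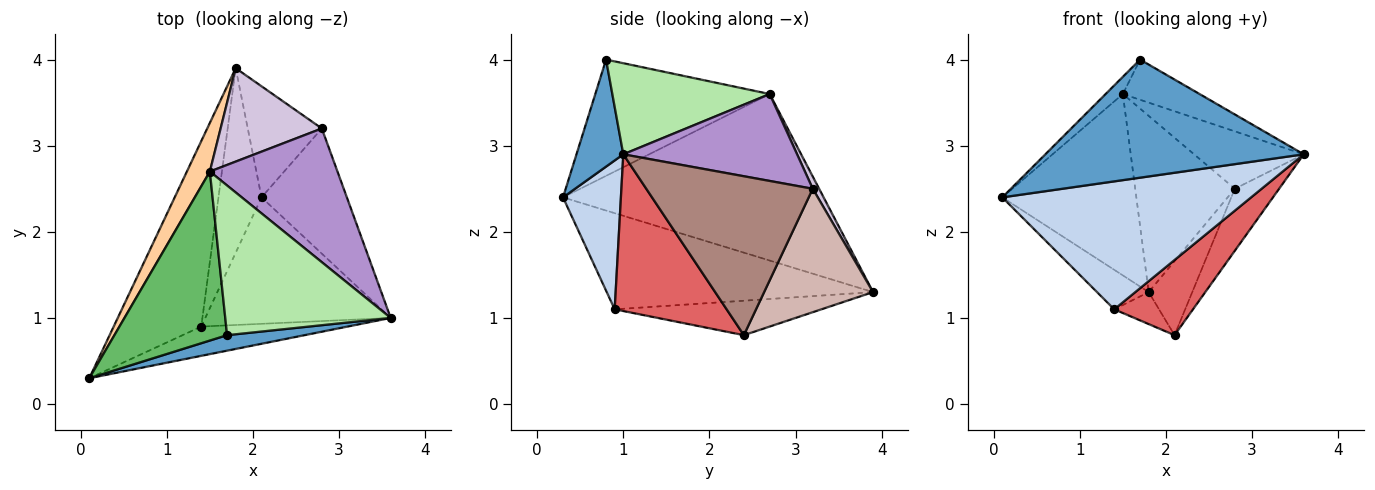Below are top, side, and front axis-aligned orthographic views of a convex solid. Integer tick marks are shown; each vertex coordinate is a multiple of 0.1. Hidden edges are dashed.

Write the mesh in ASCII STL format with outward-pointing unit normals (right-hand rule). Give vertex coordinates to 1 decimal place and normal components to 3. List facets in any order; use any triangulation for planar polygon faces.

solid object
 facet normal 0.177 -0.976 0.128
  outer loop
   vertex 1.7 0.8 4.0
   vertex 0.1 0.3 2.4
   vertex 3.6 1.0 2.9
  endloop
 endfacet
 facet normal 0.221 -0.951 -0.218
  outer loop
   vertex 1.4 0.9 1.1
   vertex 3.6 1.0 2.9
   vertex 0.1 0.3 2.4
  endloop
 endfacet
 facet normal -0.732 0.142 -0.666
  outer loop
   vertex 1.4 0.9 1.1
   vertex 0.1 0.3 2.4
   vertex 1.8 3.9 1.3
  endloop
 endfacet
 facet normal -0.883 0.454 0.122
  outer loop
   vertex 1.5 2.7 3.6
   vertex 1.8 3.9 1.3
   vertex 0.1 0.3 2.4
  endloop
 endfacet
 facet normal -0.716 0.071 0.694
  outer loop
   vertex 1.5 2.7 3.6
   vertex 0.1 0.3 2.4
   vertex 1.7 0.8 4.0
  endloop
 endfacet
 facet normal 0.470 0.229 0.853
  outer loop
   vertex 1.5 2.7 3.6
   vertex 1.7 0.8 4.0
   vertex 3.6 1.0 2.9
  endloop
 endfacet
 facet normal 0.588 -0.413 -0.695
  outer loop
   vertex 2.1 2.4 0.8
   vertex 3.6 1.0 2.9
   vertex 1.4 0.9 1.1
  endloop
 endfacet
 facet normal -0.619 0.134 -0.774
  outer loop
   vertex 2.1 2.4 0.8
   vertex 1.4 0.9 1.1
   vertex 1.8 3.9 1.3
  endloop
 endfacet
 facet normal 0.530 0.335 0.779
  outer loop
   vertex 2.8 3.2 2.5
   vertex 1.5 2.7 3.6
   vertex 3.6 1.0 2.9
  endloop
 endfacet
 facet normal 0.056 0.882 0.468
  outer loop
   vertex 2.8 3.2 2.5
   vertex 1.8 3.9 1.3
   vertex 1.5 2.7 3.6
  endloop
 endfacet
 facet normal 0.858 0.228 -0.461
  outer loop
   vertex 2.8 3.2 2.5
   vertex 3.6 1.0 2.9
   vertex 2.1 2.4 0.8
  endloop
 endfacet
 facet normal 0.811 0.324 -0.487
  outer loop
   vertex 2.8 3.2 2.5
   vertex 2.1 2.4 0.8
   vertex 1.8 3.9 1.3
  endloop
 endfacet
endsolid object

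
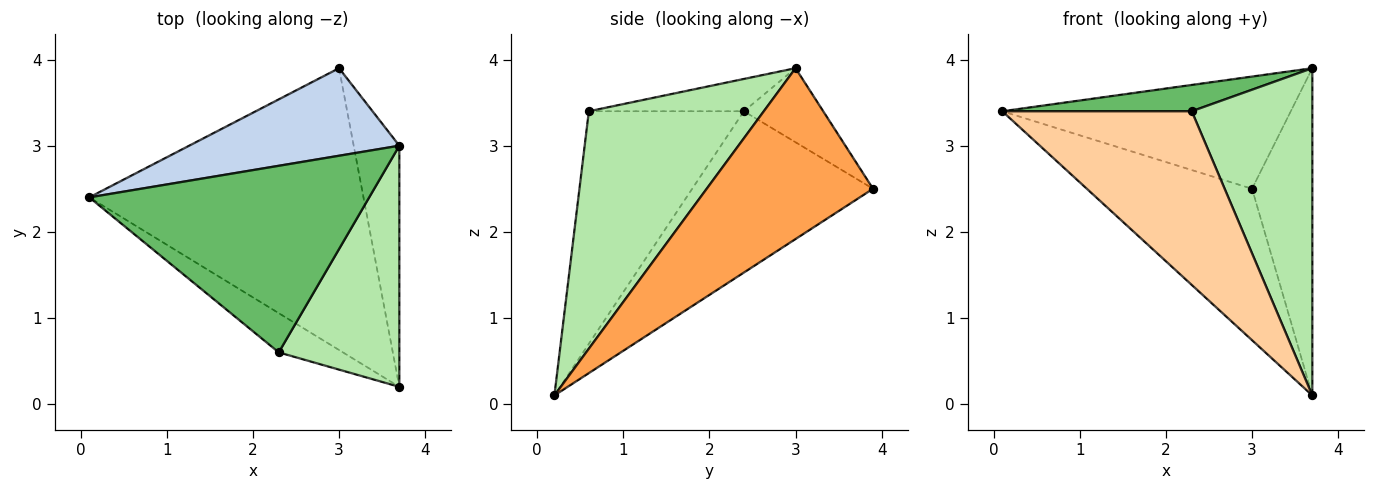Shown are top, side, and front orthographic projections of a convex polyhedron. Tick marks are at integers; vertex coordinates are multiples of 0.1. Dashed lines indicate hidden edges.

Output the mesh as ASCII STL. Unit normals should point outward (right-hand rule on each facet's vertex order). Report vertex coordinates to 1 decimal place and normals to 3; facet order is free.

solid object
 facet normal -0.460 0.420 -0.782
  outer loop
   vertex 3.0 3.9 2.5
   vertex 3.7 0.2 0.1
   vertex 0.1 2.4 3.4
  endloop
 endfacet
 facet normal -0.212 0.770 0.601
  outer loop
   vertex 3.7 3.0 3.9
   vertex 3.0 3.9 2.5
   vertex 0.1 2.4 3.4
  endloop
 endfacet
 facet normal 0.912 0.330 -0.243
  outer loop
   vertex 3.7 3.0 3.9
   vertex 3.7 0.2 0.1
   vertex 3.0 3.9 2.5
  endloop
 endfacet
 facet normal -0.624 -0.762 -0.172
  outer loop
   vertex 2.3 0.6 3.4
   vertex 0.1 2.4 3.4
   vertex 3.7 0.2 0.1
  endloop
 endfacet
 facet normal -0.114 -0.139 0.984
  outer loop
   vertex 2.3 0.6 3.4
   vertex 3.7 3.0 3.9
   vertex 0.1 2.4 3.4
  endloop
 endfacet
 facet normal 0.760 -0.524 0.386
  outer loop
   vertex 2.3 0.6 3.4
   vertex 3.7 0.2 0.1
   vertex 3.7 3.0 3.9
  endloop
 endfacet
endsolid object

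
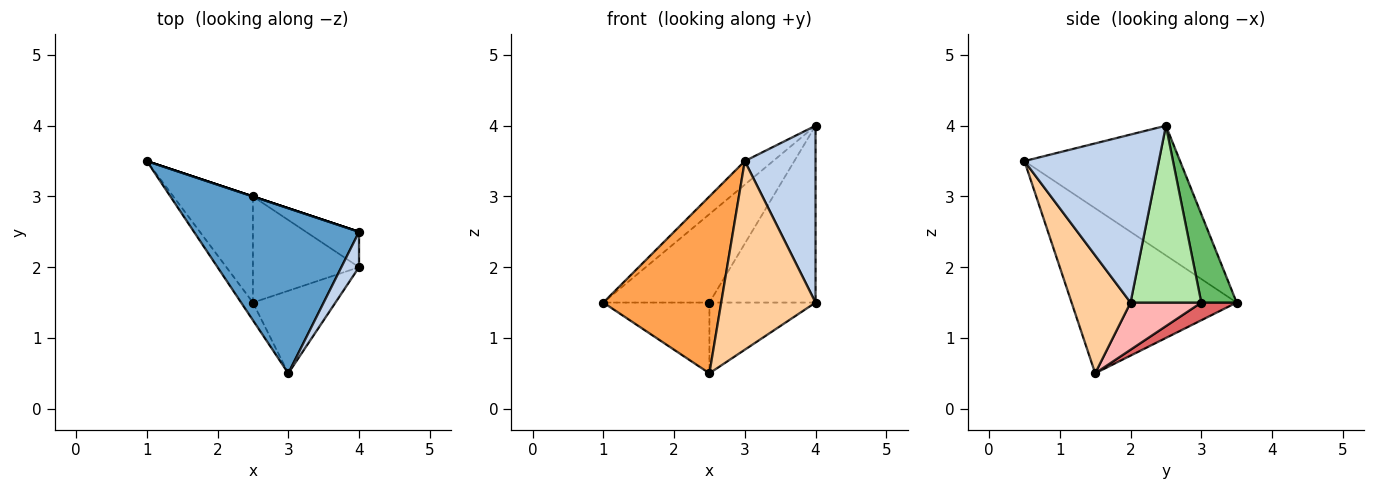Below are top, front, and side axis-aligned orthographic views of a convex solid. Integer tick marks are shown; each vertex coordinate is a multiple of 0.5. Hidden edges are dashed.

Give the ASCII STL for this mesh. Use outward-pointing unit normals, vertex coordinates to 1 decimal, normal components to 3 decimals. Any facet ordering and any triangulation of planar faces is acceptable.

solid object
 facet normal -0.614 0.112 0.781
  outer loop
   vertex 4.0 2.5 4.0
   vertex 1.0 3.5 1.5
   vertex 3.0 0.5 3.5
  endloop
 endfacet
 facet normal 0.881 -0.464 0.093
  outer loop
   vertex 4.0 2.5 4.0
   vertex 3.0 0.5 3.5
   vertex 4.0 2.0 1.5
  endloop
 endfacet
 facet normal -0.812 -0.580 -0.058
  outer loop
   vertex 2.5 1.5 0.5
   vertex 3.0 0.5 3.5
   vertex 1.0 3.5 1.5
  endloop
 endfacet
 facet normal 0.497 -0.795 -0.348
  outer loop
   vertex 2.5 1.5 0.5
   vertex 4.0 2.0 1.5
   vertex 3.0 0.5 3.5
  endloop
 endfacet
 facet normal 0.316 0.949 0.000
  outer loop
   vertex 2.5 3.0 1.5
   vertex 1.0 3.5 1.5
   vertex 4.0 2.5 4.0
  endloop
 endfacet
 facet normal 0.547 0.821 -0.164
  outer loop
   vertex 2.5 3.0 1.5
   vertex 4.0 2.5 4.0
   vertex 4.0 2.0 1.5
  endloop
 endfacet
 facet normal 0.182 0.545 -0.818
  outer loop
   vertex 2.5 3.0 1.5
   vertex 2.5 1.5 0.5
   vertex 1.0 3.5 1.5
  endloop
 endfacet
 facet normal 0.347 0.520 -0.780
  outer loop
   vertex 2.5 3.0 1.5
   vertex 4.0 2.0 1.5
   vertex 2.5 1.5 0.5
  endloop
 endfacet
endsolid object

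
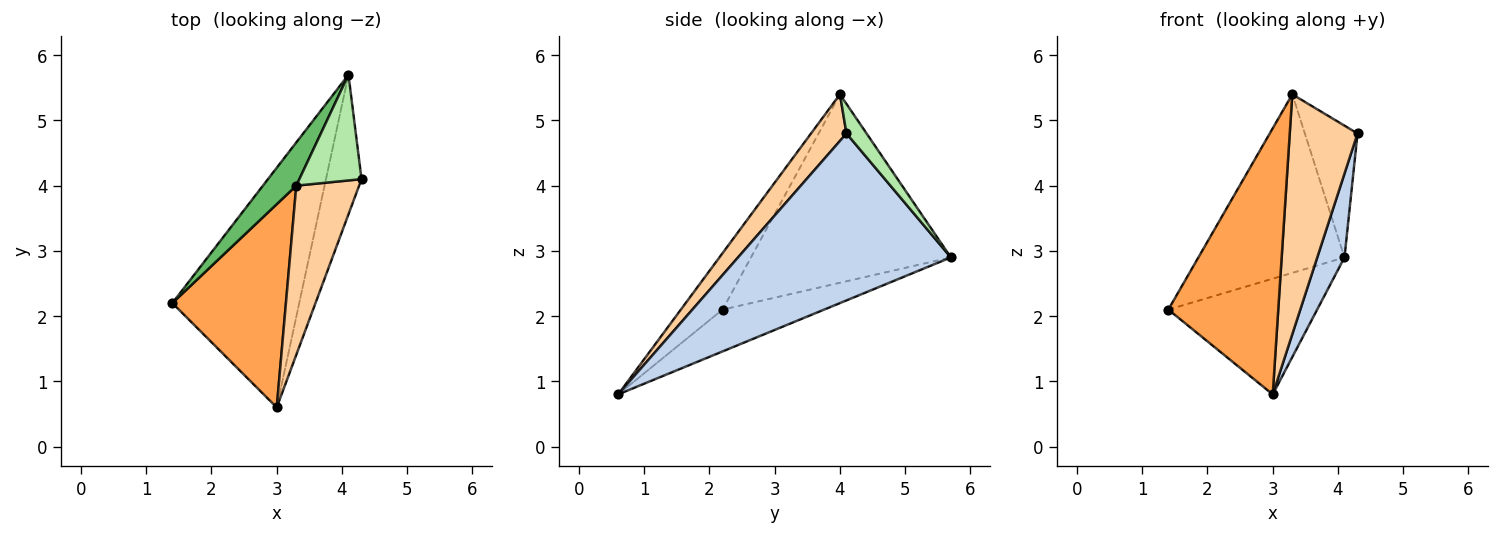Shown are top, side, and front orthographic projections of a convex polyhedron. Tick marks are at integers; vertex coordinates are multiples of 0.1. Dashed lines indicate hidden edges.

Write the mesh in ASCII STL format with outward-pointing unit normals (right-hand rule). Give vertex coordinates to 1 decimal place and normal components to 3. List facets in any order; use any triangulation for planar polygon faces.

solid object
 facet normal -0.285 0.417 -0.863
  outer loop
   vertex 4.1 5.7 2.9
   vertex 3.0 0.6 0.8
   vertex 1.4 2.2 2.1
  endloop
 endfacet
 facet normal 0.970 -0.124 -0.207
  outer loop
   vertex 4.1 5.7 2.9
   vertex 4.3 4.1 4.8
   vertex 3.0 0.6 0.8
  endloop
 endfacet
 facet normal -0.289 -0.761 0.581
  outer loop
   vertex 3.3 4.0 5.4
   vertex 1.4 2.2 2.1
   vertex 3.0 0.6 0.8
  endloop
 endfacet
 facet normal 0.393 -0.752 0.530
  outer loop
   vertex 3.3 4.0 5.4
   vertex 3.0 0.6 0.8
   vertex 4.3 4.1 4.8
  endloop
 endfacet
 facet normal -0.799 0.584 0.141
  outer loop
   vertex 3.3 4.0 5.4
   vertex 4.1 5.7 2.9
   vertex 1.4 2.2 2.1
  endloop
 endfacet
 facet normal 0.285 0.748 0.600
  outer loop
   vertex 3.3 4.0 5.4
   vertex 4.3 4.1 4.8
   vertex 4.1 5.7 2.9
  endloop
 endfacet
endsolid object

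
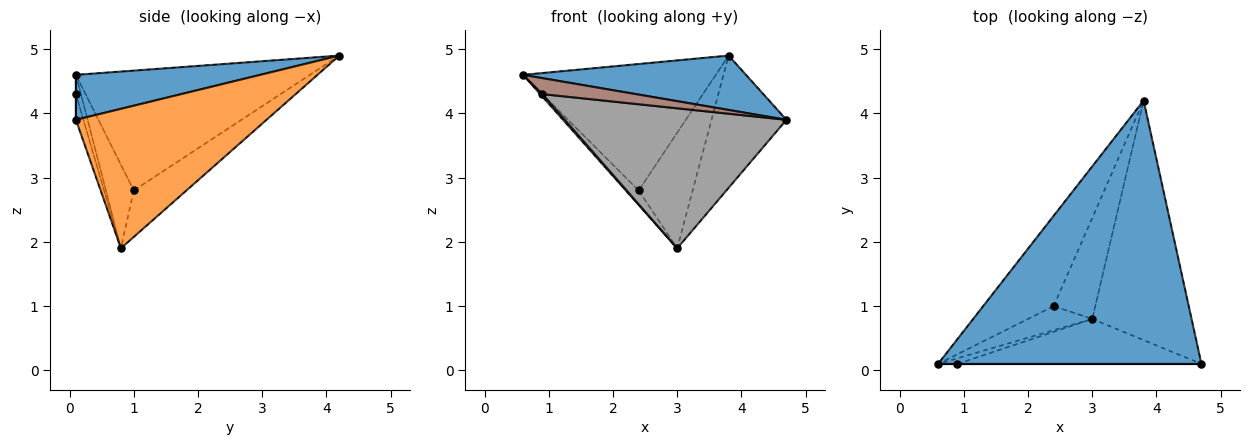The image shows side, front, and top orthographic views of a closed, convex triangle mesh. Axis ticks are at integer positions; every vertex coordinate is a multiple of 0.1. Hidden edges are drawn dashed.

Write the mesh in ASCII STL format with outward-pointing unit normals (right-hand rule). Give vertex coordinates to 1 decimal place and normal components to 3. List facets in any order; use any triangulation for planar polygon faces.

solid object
 facet normal 0.165 -0.199 0.966
  outer loop
   vertex 3.8 4.2 4.9
   vertex 0.6 0.1 4.6
   vertex 4.7 0.1 3.9
  endloop
 endfacet
 facet normal 0.776 0.305 -0.553
  outer loop
   vertex 3.0 0.8 1.9
   vertex 3.8 4.2 4.9
   vertex 4.7 0.1 3.9
  endloop
 endfacet
 facet normal -0.703 0.579 -0.413
  outer loop
   vertex 2.4 1.0 2.8
   vertex 0.6 0.1 4.6
   vertex 3.8 4.2 4.9
  endloop
 endfacet
 facet normal -0.744 0.344 -0.573
  outer loop
   vertex 2.4 1.0 2.8
   vertex 3.0 0.8 1.9
   vertex 0.6 0.1 4.6
  endloop
 endfacet
 facet normal -0.592 0.607 -0.530
  outer loop
   vertex 2.4 1.0 2.8
   vertex 3.8 4.2 4.9
   vertex 3.0 0.8 1.9
  endloop
 endfacet
 facet normal 0.000 -1.000 0.000
  outer loop
   vertex 0.9 0.1 4.3
   vertex 4.7 0.1 3.9
   vertex 0.6 0.1 4.6
  endloop
 endfacet
 facet normal -0.677 -0.290 -0.677
  outer loop
   vertex 0.9 0.1 4.3
   vertex 0.6 0.1 4.6
   vertex 3.0 0.8 1.9
  endloop
 endfacet
 facet normal -0.032 -0.952 -0.306
  outer loop
   vertex 0.9 0.1 4.3
   vertex 3.0 0.8 1.9
   vertex 4.7 0.1 3.9
  endloop
 endfacet
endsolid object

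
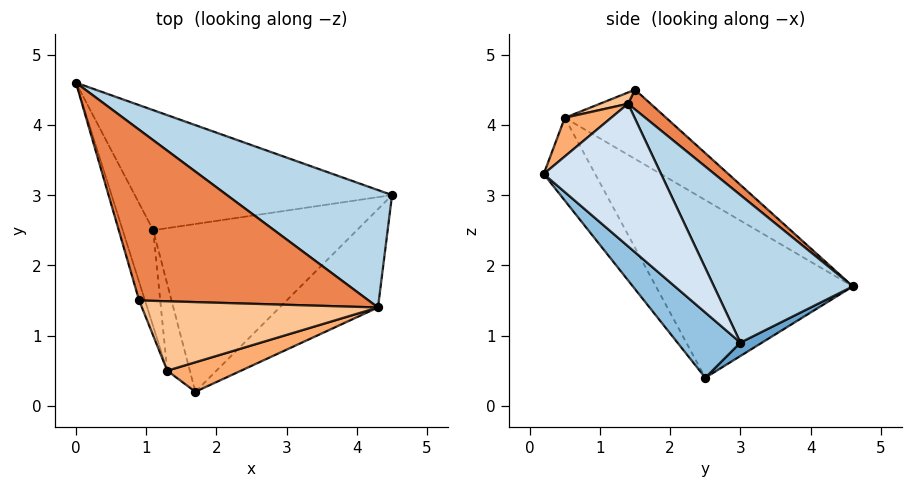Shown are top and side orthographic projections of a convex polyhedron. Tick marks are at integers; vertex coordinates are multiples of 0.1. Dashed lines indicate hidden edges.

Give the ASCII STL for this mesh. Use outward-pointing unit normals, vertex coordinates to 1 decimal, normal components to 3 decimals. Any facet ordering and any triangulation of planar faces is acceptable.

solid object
 facet normal 0.044 0.542 -0.839
  outer loop
   vertex 1.1 2.5 0.4
   vertex 0.0 4.6 1.7
   vertex 4.5 3.0 0.9
  endloop
 endfacet
 facet normal 0.203 -0.746 -0.634
  outer loop
   vertex 1.1 2.5 0.4
   vertex 4.5 3.0 0.9
   vertex 1.7 0.2 3.3
  endloop
 endfacet
 facet normal 0.369 0.832 0.413
  outer loop
   vertex 4.3 1.4 4.3
   vertex 4.5 3.0 0.9
   vertex 0.0 4.6 1.7
  endloop
 endfacet
 facet normal 0.499 -0.795 -0.345
  outer loop
   vertex 4.3 1.4 4.3
   vertex 1.7 0.2 3.3
   vertex 4.5 3.0 0.9
  endloop
 endfacet
 facet normal 0.063 0.679 0.731
  outer loop
   vertex 0.9 1.5 4.5
   vertex 4.3 1.4 4.3
   vertex 0.0 4.6 1.7
  endloop
 endfacet
 facet normal 0.231 -0.867 0.441
  outer loop
   vertex 1.3 0.5 4.1
   vertex 1.7 0.2 3.3
   vertex 4.3 1.4 4.3
  endloop
 endfacet
 facet normal 0.044 -0.356 0.934
  outer loop
   vertex 1.3 0.5 4.1
   vertex 4.3 1.4 4.3
   vertex 0.9 1.5 4.5
  endloop
 endfacet
 facet normal -0.833 -0.504 -0.227
  outer loop
   vertex 1.3 0.5 4.1
   vertex 1.1 2.5 0.4
   vertex 1.7 0.2 3.3
  endloop
 endfacet
 facet normal -0.911 -0.381 -0.156
  outer loop
   vertex 1.3 0.5 4.1
   vertex 0.0 4.6 1.7
   vertex 1.1 2.5 0.4
  endloop
 endfacet
 facet normal -0.936 -0.343 -0.079
  outer loop
   vertex 1.3 0.5 4.1
   vertex 0.9 1.5 4.5
   vertex 0.0 4.6 1.7
  endloop
 endfacet
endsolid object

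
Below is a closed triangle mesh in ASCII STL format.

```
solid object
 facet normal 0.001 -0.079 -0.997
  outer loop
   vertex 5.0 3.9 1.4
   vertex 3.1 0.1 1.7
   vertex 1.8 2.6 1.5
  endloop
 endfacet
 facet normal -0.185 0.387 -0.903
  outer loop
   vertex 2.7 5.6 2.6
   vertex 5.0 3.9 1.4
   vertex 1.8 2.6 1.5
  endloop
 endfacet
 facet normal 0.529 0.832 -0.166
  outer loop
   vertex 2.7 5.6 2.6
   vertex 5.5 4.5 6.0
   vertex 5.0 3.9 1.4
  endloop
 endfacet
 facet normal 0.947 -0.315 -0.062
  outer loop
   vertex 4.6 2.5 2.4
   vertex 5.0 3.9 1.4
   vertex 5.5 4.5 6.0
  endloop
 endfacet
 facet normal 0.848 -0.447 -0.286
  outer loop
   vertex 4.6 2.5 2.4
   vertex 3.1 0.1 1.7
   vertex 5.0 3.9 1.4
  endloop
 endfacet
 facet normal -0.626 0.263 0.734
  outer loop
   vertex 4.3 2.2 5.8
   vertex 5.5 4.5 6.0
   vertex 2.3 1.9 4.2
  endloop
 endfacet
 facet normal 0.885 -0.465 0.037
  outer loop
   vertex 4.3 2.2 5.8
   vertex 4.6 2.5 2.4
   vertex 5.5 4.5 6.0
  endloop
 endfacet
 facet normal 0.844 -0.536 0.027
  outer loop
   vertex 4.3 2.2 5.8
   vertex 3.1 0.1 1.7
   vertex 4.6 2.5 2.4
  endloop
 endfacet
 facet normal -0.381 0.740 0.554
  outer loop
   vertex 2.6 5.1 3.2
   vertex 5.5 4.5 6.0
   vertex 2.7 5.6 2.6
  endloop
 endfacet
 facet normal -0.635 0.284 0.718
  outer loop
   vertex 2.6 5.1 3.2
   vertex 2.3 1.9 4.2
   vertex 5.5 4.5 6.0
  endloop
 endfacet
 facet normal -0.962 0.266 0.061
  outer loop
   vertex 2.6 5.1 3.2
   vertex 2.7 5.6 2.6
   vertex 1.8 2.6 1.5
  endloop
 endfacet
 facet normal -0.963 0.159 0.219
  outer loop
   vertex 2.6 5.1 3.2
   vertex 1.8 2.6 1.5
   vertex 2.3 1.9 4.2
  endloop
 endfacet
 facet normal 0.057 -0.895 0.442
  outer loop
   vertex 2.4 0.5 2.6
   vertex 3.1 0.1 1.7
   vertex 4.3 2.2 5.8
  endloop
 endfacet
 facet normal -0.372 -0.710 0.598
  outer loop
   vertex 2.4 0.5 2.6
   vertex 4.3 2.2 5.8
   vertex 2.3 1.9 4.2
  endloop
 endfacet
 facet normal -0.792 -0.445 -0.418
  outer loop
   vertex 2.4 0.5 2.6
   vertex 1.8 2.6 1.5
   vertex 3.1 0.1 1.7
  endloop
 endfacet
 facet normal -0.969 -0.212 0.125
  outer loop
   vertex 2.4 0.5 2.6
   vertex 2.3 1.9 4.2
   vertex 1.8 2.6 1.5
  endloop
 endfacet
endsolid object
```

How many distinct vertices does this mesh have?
10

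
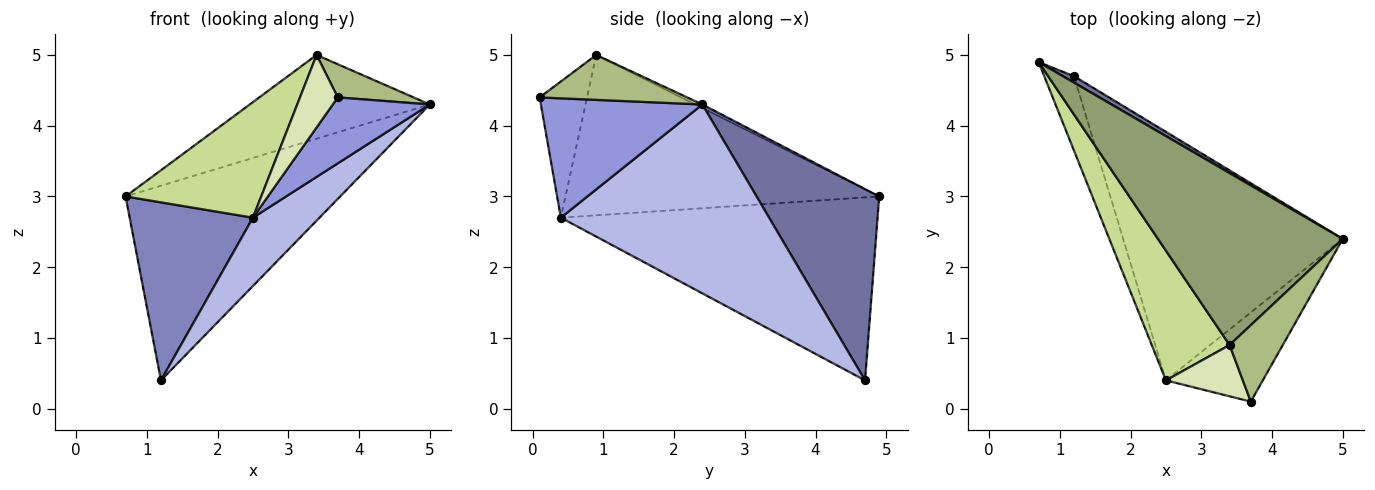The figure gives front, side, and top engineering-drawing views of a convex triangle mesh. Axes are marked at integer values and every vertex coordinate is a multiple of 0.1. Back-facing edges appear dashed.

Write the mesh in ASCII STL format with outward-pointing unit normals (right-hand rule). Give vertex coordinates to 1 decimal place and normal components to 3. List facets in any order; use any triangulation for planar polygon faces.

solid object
 facet normal 0.496 0.868 0.029
  outer loop
   vertex 1.2 4.7 0.4
   vertex 0.7 4.9 3.0
   vertex 5.0 2.4 4.3
  endloop
 endfacet
 facet normal -0.921 -0.359 -0.150
  outer loop
   vertex 2.5 0.4 2.7
   vertex 0.7 4.9 3.0
   vertex 1.2 4.7 0.4
  endloop
 endfacet
 facet normal 0.704 -0.423 -0.571
  outer loop
   vertex 2.5 0.4 2.7
   vertex 5.0 2.4 4.3
   vertex 3.7 0.1 4.4
  endloop
 endfacet
 facet normal 0.638 -0.204 -0.742
  outer loop
   vertex 2.5 0.4 2.7
   vertex 1.2 4.7 0.4
   vertex 5.0 2.4 4.3
  endloop
 endfacet
 facet normal -0.017 0.438 0.899
  outer loop
   vertex 3.4 0.9 5.0
   vertex 5.0 2.4 4.3
   vertex 0.7 4.9 3.0
  endloop
 endfacet
 facet normal 0.612 -0.314 0.725
  outer loop
   vertex 3.4 0.9 5.0
   vertex 3.7 0.1 4.4
   vertex 5.0 2.4 4.3
  endloop
 endfacet
 facet normal -0.838 -0.363 0.407
  outer loop
   vertex 3.4 0.9 5.0
   vertex 0.7 4.9 3.0
   vertex 2.5 0.4 2.7
  endloop
 endfacet
 facet normal -0.715 -0.571 0.404
  outer loop
   vertex 3.4 0.9 5.0
   vertex 2.5 0.4 2.7
   vertex 3.7 0.1 4.4
  endloop
 endfacet
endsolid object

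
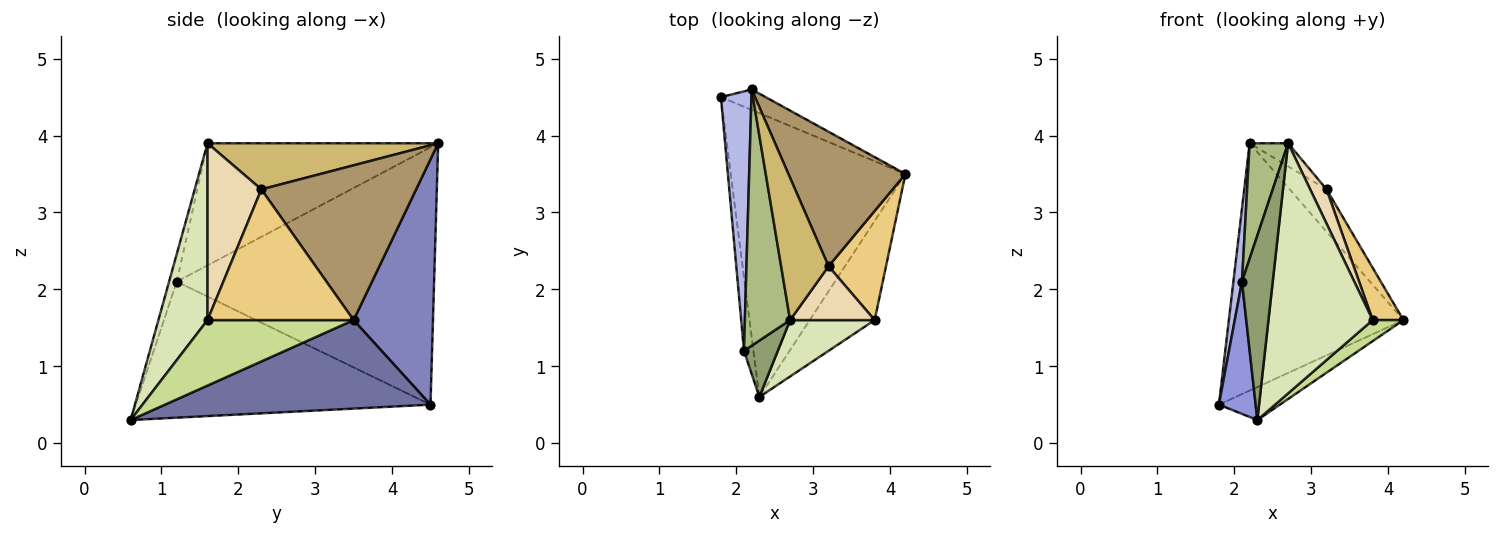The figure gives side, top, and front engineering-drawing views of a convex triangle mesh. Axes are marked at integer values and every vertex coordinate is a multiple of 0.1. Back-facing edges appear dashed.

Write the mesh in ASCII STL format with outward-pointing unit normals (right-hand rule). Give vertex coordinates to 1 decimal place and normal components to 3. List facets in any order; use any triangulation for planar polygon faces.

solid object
 facet normal 0.450 0.103 -0.887
  outer loop
   vertex 2.3 0.6 0.3
   vertex 1.8 4.5 0.5
   vertex 4.2 3.5 1.6
  endloop
 endfacet
 facet normal 0.413 0.908 -0.075
  outer loop
   vertex 2.2 4.6 3.9
   vertex 4.2 3.5 1.6
   vertex 1.8 4.5 0.5
  endloop
 endfacet
 facet normal -0.990 -0.123 -0.069
  outer loop
   vertex 2.1 1.2 2.1
   vertex 1.8 4.5 0.5
   vertex 2.3 0.6 0.3
  endloop
 endfacet
 facet normal -0.992 -0.033 0.118
  outer loop
   vertex 2.1 1.2 2.1
   vertex 2.2 4.6 3.9
   vertex 1.8 4.5 0.5
  endloop
 endfacet
 facet normal -0.233 -0.930 0.284
  outer loop
   vertex 2.1 1.2 2.1
   vertex 2.3 0.6 0.3
   vertex 2.7 1.6 3.9
  endloop
 endfacet
 facet normal -0.927 -0.154 0.343
  outer loop
   vertex 2.1 1.2 2.1
   vertex 2.7 1.6 3.9
   vertex 2.2 4.6 3.9
  endloop
 endfacet
 facet normal 0.702 -0.148 -0.696
  outer loop
   vertex 3.8 1.6 1.6
   vertex 2.3 0.6 0.3
   vertex 4.2 3.5 1.6
  endloop
 endfacet
 facet normal 0.418 -0.886 0.200
  outer loop
   vertex 3.8 1.6 1.6
   vertex 2.7 1.6 3.9
   vertex 2.3 0.6 0.3
  endloop
 endfacet
 facet normal 0.784 0.186 0.592
  outer loop
   vertex 3.2 2.3 3.3
   vertex 4.2 3.5 1.6
   vertex 2.2 4.6 3.9
  endloop
 endfacet
 facet normal 0.693 0.115 0.712
  outer loop
   vertex 3.2 2.3 3.3
   vertex 2.2 4.6 3.9
   vertex 2.7 1.6 3.9
  endloop
 endfacet
 facet normal 0.899 -0.189 0.395
  outer loop
   vertex 3.2 2.3 3.3
   vertex 3.8 1.6 1.6
   vertex 4.2 3.5 1.6
  endloop
 endfacet
 facet normal 0.870 -0.265 0.416
  outer loop
   vertex 3.2 2.3 3.3
   vertex 2.7 1.6 3.9
   vertex 3.8 1.6 1.6
  endloop
 endfacet
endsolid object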